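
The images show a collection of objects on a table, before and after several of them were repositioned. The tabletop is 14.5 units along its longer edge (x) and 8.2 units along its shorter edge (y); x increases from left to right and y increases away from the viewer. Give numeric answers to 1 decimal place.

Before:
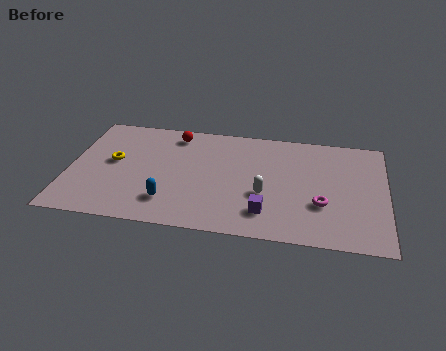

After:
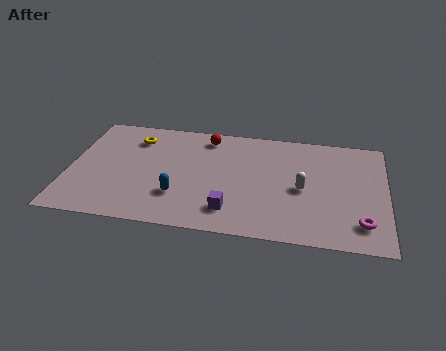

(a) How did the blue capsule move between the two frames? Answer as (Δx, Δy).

(0.4, 0.5)

The blue capsule started near (4.7, 1.9) and ended near (5.1, 2.4).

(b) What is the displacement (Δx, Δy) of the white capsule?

(1.7, 0.7)

From the two frames, the white capsule sits at roughly (9.0, 3.1) before and (10.7, 3.8) after.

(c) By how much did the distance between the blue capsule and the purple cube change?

-1.9

The distance was about 4.4 in the first image and 2.5 in the second, so they moved 1.9 units closer together.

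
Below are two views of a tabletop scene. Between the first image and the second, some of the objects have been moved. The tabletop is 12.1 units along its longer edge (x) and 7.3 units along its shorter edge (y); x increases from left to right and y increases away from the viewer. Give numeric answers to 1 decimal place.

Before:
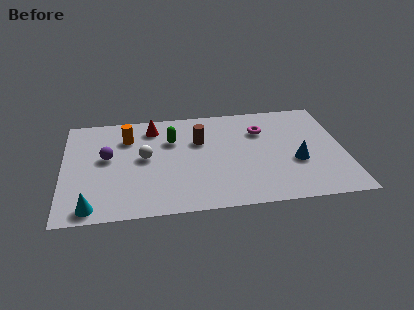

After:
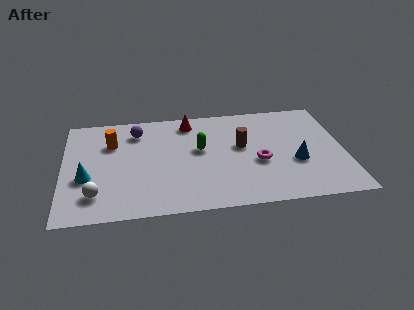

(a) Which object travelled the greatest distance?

the white sphere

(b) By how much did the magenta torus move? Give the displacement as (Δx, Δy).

(-0.2, -2.2)

The magenta torus was at about (8.6, 5.2) and moved to about (8.4, 3.0).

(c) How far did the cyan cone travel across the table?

2.0

The cyan cone was near (1.2, 0.8) before and (1.0, 2.8) after, so it travelled √(0.2² + 2.0²) ≈ 2.0 units.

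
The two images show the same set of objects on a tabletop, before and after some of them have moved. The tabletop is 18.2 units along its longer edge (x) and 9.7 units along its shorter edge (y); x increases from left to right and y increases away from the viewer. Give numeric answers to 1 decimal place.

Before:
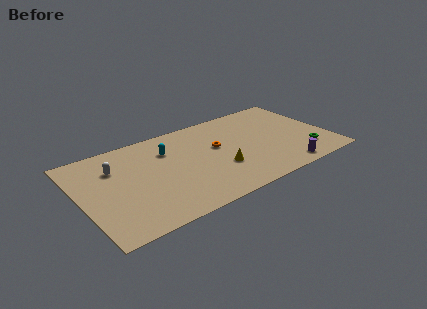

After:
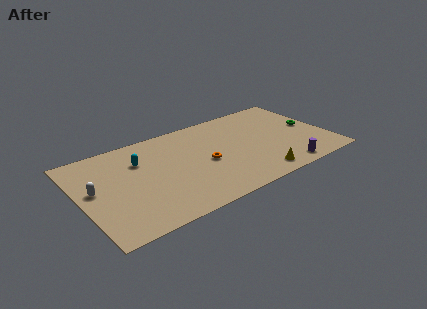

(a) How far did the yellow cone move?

3.2

The yellow cone was near (9.9, 3.3) before and (12.4, 1.3) after, so it travelled √(2.5² + 2.0²) ≈ 3.2 units.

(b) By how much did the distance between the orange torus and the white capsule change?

+0.6

They were about 7.5 units apart before and 8.1 after — 0.6 units further apart.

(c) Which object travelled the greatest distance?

the yellow cone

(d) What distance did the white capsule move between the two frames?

2.3

From (2.7, 6.9) to (1.0, 5.3), the white capsule covered √(1.7² + 1.6²) ≈ 2.3 units.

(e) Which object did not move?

the purple cylinder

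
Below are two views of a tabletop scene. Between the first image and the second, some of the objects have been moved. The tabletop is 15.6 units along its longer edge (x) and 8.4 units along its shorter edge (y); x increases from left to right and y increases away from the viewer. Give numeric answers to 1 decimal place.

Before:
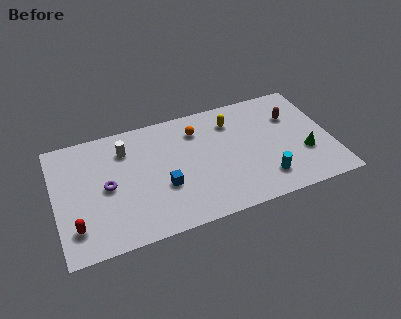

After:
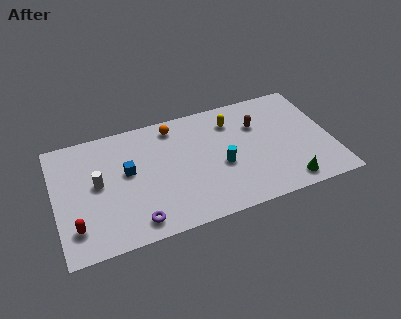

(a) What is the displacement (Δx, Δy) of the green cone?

(-1.2, -1.8)

From the two frames, the green cone sits at roughly (14.0, 2.9) before and (12.8, 1.1) after.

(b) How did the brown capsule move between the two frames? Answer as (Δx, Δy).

(-2.0, 0.0)

The brown capsule was at about (13.6, 5.8) and moved to about (11.6, 5.8).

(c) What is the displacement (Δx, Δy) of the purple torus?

(1.4, -2.9)

The purple torus started near (2.9, 4.1) and ended near (4.3, 1.2).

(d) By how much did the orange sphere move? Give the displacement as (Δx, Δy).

(-1.3, 0.7)

The orange sphere started near (8.2, 6.5) and ended near (6.9, 7.2).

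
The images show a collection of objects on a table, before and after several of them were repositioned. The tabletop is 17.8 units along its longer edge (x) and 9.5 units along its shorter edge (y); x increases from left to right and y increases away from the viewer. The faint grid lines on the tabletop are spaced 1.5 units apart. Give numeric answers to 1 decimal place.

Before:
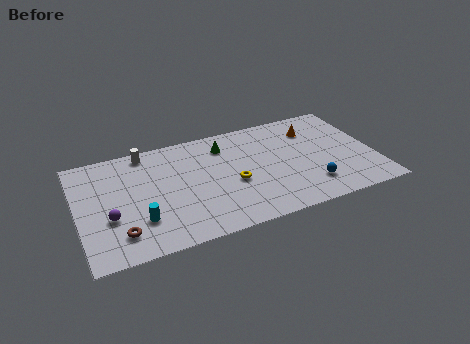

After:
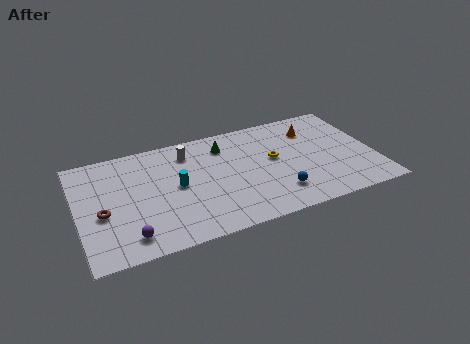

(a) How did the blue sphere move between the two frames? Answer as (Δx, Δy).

(-2.0, 0.0)

The blue sphere started near (13.7, 2.2) and ended near (11.7, 2.2).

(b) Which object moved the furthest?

the cyan cylinder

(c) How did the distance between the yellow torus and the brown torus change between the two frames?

+3.3

The distance was about 7.2 in the first image and 10.5 in the second, so they moved 3.3 units further apart.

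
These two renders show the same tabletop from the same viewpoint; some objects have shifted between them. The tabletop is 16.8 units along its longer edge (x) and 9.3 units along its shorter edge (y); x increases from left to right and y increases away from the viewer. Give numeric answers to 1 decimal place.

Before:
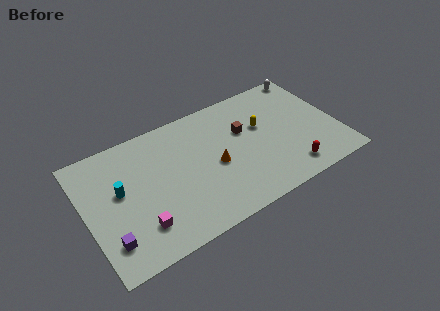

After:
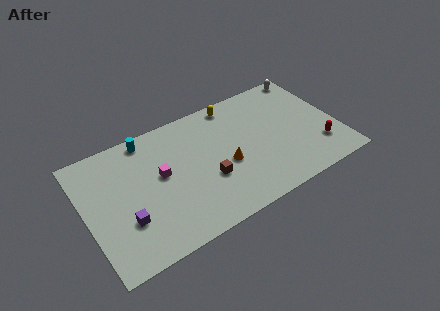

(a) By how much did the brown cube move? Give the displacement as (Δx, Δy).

(-2.8, -2.5)

The brown cube started near (10.7, 5.9) and ended near (7.9, 3.4).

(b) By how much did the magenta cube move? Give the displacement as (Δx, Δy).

(1.8, 3.0)

The magenta cube started near (3.2, 2.2) and ended near (5.0, 5.2).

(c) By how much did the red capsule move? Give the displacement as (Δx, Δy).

(2.2, 0.9)

The red capsule started near (13.1, 1.5) and ended near (15.3, 2.4).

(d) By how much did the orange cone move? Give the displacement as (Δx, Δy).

(0.7, -0.3)

The orange cone started near (8.5, 4.2) and ended near (9.2, 3.9).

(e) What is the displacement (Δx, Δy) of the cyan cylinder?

(2.2, 3.0)

The cyan cylinder was at about (2.3, 5.3) and moved to about (4.5, 8.3).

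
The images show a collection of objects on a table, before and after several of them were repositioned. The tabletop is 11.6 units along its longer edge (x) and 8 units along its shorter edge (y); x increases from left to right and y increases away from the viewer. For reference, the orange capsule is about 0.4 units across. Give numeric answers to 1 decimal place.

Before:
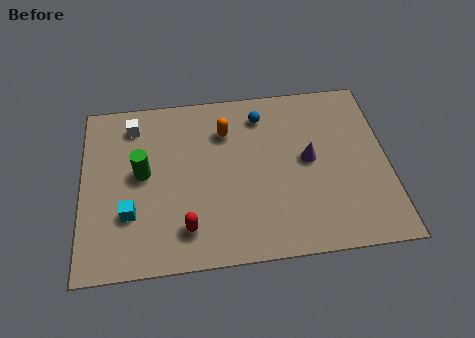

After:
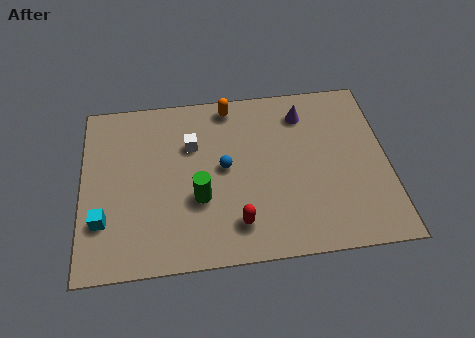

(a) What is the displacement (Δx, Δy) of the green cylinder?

(2.1, -1.4)

From the two frames, the green cylinder sits at roughly (2.3, 4.3) before and (4.4, 2.9) after.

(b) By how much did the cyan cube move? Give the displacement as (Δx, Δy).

(-1.0, -0.2)

The cyan cube was at about (1.8, 2.5) and moved to about (0.8, 2.3).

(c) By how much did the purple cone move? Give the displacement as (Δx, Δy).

(-0.1, 2.2)

The purple cone was at about (8.6, 4.2) and moved to about (8.5, 6.4).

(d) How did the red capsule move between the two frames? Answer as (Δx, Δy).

(1.9, 0.0)

The red capsule started near (3.9, 1.6) and ended near (5.8, 1.6).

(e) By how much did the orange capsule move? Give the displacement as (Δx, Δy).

(0.2, 1.2)

From the two frames, the orange capsule sits at roughly (5.5, 5.9) before and (5.7, 7.1) after.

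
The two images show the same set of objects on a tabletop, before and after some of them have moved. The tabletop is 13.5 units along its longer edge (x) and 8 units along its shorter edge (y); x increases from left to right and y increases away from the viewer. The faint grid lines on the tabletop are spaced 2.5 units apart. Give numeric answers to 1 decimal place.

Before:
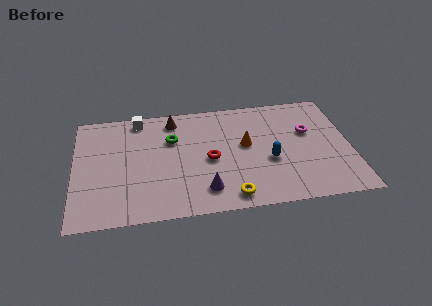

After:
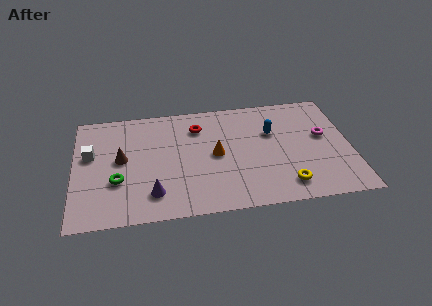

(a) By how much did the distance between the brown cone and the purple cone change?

-2.4

They were about 5.4 units apart before and 3.0 after — 2.4 units closer together.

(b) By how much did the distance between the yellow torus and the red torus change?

+3.4

The distance was about 2.8 in the first image and 6.2 in the second, so they moved 3.4 units further apart.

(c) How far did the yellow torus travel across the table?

2.7

From (7.5, 1.0) to (10.2, 1.4), the yellow torus covered √(2.7² + 0.4²) ≈ 2.7 units.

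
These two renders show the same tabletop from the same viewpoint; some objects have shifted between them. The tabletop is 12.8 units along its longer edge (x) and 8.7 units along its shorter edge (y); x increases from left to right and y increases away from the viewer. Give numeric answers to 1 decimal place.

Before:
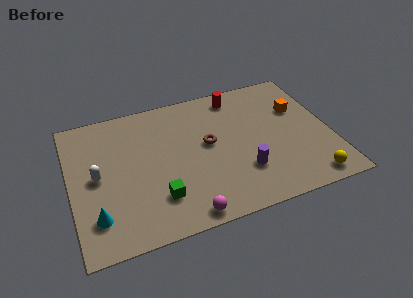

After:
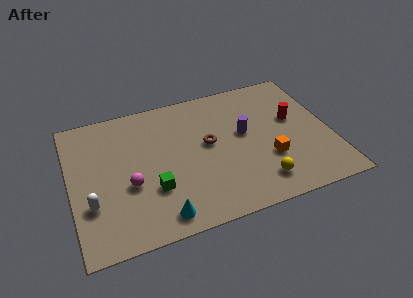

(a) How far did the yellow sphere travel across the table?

2.5

The yellow sphere was near (11.4, 1.0) before and (9.0, 1.6) after, so it travelled √(2.4² + 0.6²) ≈ 2.5 units.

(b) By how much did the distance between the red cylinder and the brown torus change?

+1.1

They were about 3.2 units apart before and 4.3 after — 1.1 units further apart.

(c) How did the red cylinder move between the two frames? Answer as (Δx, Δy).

(2.6, -2.4)

The red cylinder started near (8.5, 7.5) and ended near (11.1, 5.1).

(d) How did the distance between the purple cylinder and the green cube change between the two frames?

+0.9

The distance was about 4.2 in the first image and 5.1 in the second, so they moved 0.9 units further apart.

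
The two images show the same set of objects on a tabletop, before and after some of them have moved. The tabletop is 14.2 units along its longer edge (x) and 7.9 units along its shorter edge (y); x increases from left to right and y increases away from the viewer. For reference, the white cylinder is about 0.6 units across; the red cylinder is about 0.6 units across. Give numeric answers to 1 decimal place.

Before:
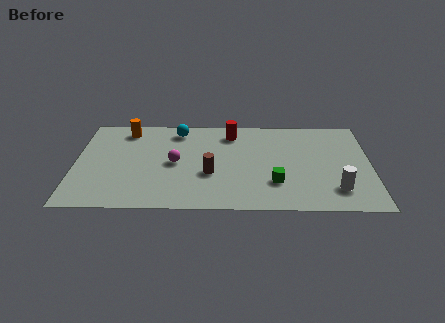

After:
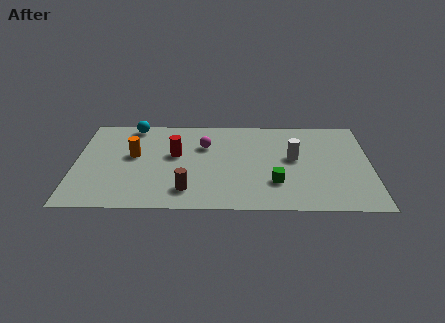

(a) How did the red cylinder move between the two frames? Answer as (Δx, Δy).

(-2.7, -1.9)

From the two frames, the red cylinder sits at roughly (7.5, 6.5) before and (4.8, 4.6) after.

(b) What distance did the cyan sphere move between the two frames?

2.2

The cyan sphere moved from about (4.9, 6.7) to (2.7, 7.1), a distance of √(2.2² + 0.4²) ≈ 2.2.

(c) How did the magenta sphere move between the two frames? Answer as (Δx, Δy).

(1.4, 1.5)

The magenta sphere was at about (4.8, 3.9) and moved to about (6.2, 5.4).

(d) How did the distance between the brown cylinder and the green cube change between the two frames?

+1.1

The distance was about 3.2 in the first image and 4.3 in the second, so they moved 1.1 units further apart.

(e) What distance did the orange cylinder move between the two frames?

2.2

The orange cylinder was near (2.4, 6.7) before and (2.8, 4.5) after, so it travelled √(0.4² + 2.2²) ≈ 2.2 units.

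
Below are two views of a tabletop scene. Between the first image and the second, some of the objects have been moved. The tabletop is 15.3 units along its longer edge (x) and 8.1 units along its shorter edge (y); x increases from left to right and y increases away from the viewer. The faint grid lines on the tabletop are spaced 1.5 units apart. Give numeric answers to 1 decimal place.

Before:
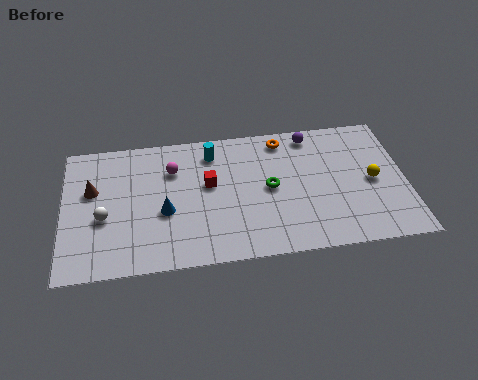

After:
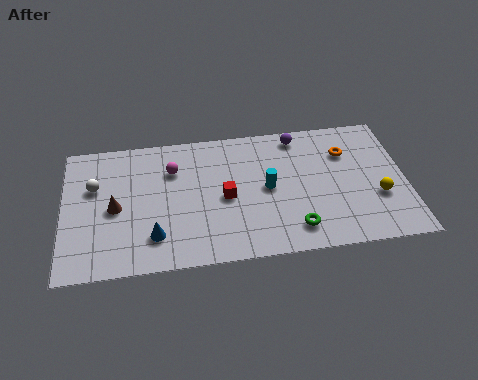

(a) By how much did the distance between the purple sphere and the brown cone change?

-1.2

The distance was about 10.1 in the first image and 8.9 in the second, so they moved 1.2 units closer together.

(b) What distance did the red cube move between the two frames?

1.1

From (6.5, 4.7) to (7.2, 3.8), the red cube covered √(0.7² + 0.9²) ≈ 1.1 units.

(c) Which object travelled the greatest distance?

the cyan cylinder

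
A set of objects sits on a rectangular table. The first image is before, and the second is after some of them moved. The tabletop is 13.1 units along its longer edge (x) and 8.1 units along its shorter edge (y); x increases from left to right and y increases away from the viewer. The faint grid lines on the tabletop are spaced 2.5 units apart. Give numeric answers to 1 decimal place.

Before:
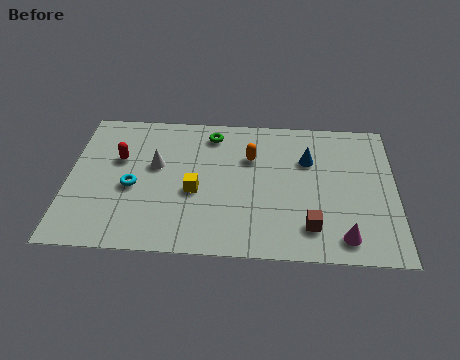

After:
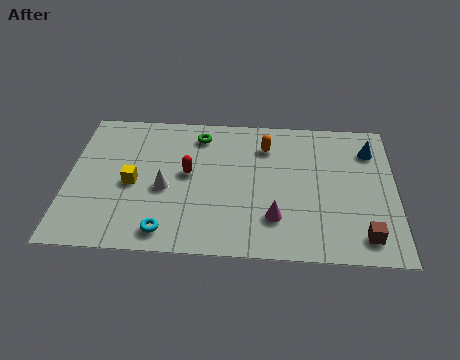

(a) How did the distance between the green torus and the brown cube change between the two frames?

+2.0

They were about 6.5 units apart before and 8.5 after — 2.0 units further apart.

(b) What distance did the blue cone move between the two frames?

2.6

From (9.6, 5.5) to (12.1, 6.2), the blue cone covered √(2.5² + 0.7²) ≈ 2.6 units.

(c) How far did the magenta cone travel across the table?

2.8

The magenta cone moved from about (11.0, 1.2) to (8.3, 2.1), a distance of √(2.7² + 0.9²) ≈ 2.8.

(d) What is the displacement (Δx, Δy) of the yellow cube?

(-2.5, 0.3)

From the two frames, the yellow cube sits at roughly (5.1, 3.4) before and (2.6, 3.7) after.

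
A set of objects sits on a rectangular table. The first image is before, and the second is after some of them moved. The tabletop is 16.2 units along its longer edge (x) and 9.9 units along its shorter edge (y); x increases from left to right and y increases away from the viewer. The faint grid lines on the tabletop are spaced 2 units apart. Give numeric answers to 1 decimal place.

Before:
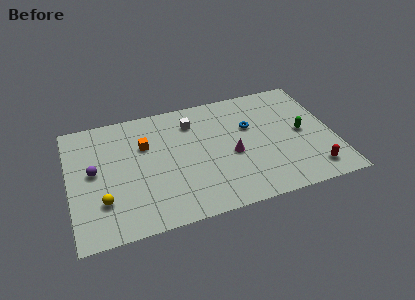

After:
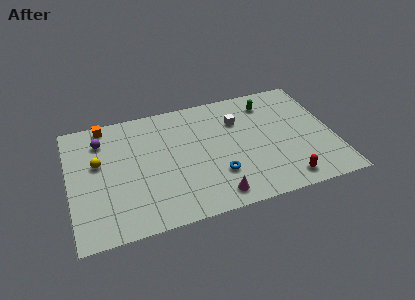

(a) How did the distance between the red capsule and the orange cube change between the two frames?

+1.9

The distance was about 11.1 in the first image and 13.0 in the second, so they moved 1.9 units further apart.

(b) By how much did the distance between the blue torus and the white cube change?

+0.6

The distance was about 3.8 in the first image and 4.4 in the second, so they moved 0.6 units further apart.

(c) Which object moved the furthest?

the blue torus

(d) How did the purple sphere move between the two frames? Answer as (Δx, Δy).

(0.6, 2.4)

The purple sphere started near (1.5, 5.3) and ended near (2.1, 7.7).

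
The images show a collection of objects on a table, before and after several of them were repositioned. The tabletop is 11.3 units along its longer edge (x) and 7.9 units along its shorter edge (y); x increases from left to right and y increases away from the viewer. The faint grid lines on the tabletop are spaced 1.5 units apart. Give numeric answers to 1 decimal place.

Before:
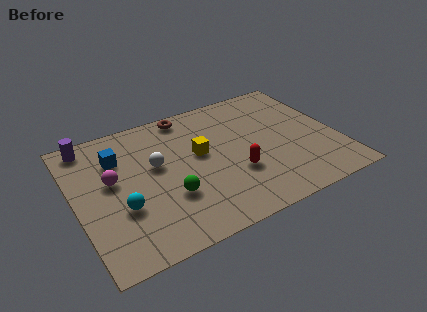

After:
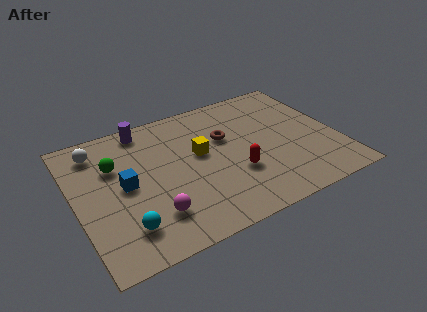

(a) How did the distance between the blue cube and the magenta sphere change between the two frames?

+1.0

They were about 1.3 units apart before and 2.3 after — 1.0 units further apart.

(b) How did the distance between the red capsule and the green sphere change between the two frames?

+2.6

The distance was about 2.9 in the first image and 5.5 in the second, so they moved 2.6 units further apart.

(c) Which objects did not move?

the red capsule and the yellow cube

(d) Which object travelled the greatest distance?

the green sphere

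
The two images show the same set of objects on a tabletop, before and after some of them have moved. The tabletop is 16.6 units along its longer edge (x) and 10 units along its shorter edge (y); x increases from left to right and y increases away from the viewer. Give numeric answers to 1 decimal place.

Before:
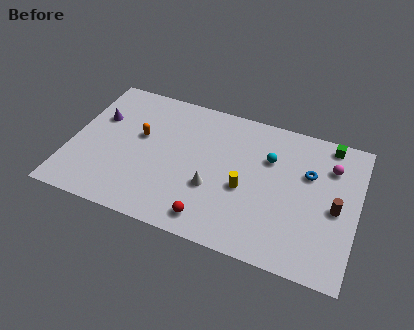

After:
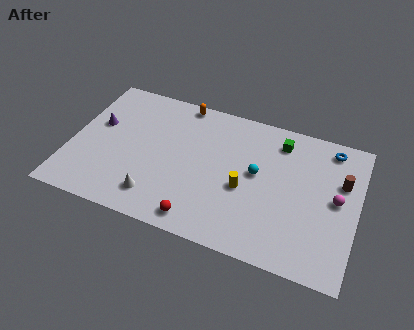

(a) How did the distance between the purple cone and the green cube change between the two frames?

-2.8

The distance was about 13.5 in the first image and 10.7 in the second, so they moved 2.8 units closer together.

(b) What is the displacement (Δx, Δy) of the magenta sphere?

(0.5, -2.2)

The magenta sphere was at about (14.9, 7.4) and moved to about (15.4, 5.2).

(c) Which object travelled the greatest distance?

the orange capsule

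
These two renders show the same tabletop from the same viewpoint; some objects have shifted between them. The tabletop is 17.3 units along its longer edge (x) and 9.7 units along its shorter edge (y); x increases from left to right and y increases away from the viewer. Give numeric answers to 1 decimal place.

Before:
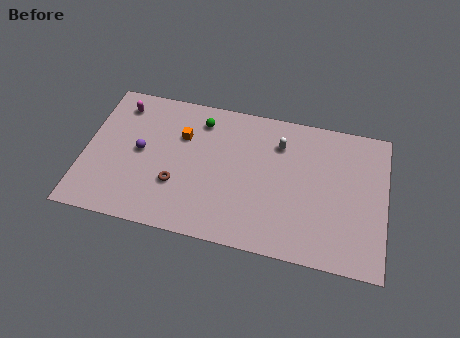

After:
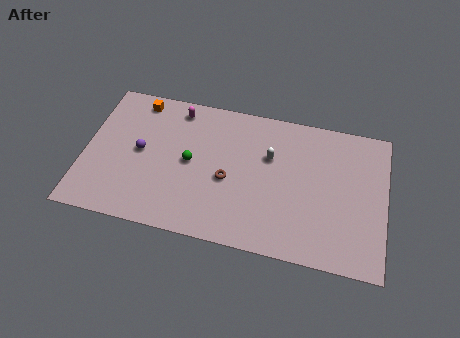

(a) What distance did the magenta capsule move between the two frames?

3.3

The magenta capsule was near (1.8, 8.0) before and (5.1, 8.4) after, so it travelled √(3.3² + 0.4²) ≈ 3.3 units.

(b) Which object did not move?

the purple sphere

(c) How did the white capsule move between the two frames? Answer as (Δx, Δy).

(-0.5, -1.0)

The white capsule was at about (11.1, 7.3) and moved to about (10.6, 6.3).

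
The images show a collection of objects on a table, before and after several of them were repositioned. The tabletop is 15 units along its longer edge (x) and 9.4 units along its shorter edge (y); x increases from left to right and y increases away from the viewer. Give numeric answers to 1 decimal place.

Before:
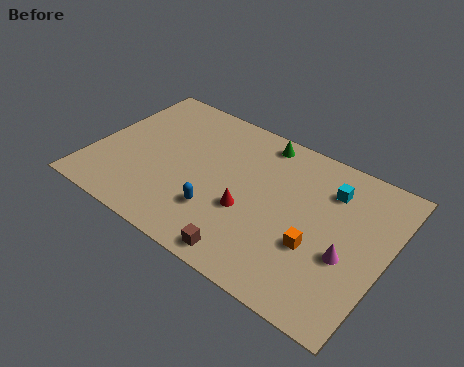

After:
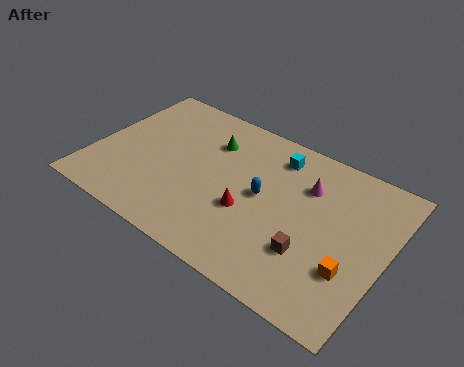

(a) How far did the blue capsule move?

2.9

From (6.8, 2.7) to (8.7, 4.9), the blue capsule covered √(1.9² + 2.2²) ≈ 2.9 units.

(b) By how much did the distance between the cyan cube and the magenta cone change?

-1.6

Before: roughly 3.7 units apart; after: 2.1. That's 1.6 units closer together.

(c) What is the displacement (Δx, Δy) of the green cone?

(-2.4, -1.4)

From the two frames, the green cone sits at roughly (8.0, 8.3) before and (5.6, 6.9) after.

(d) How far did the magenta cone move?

3.9

The magenta cone was near (13.2, 3.7) before and (10.7, 6.7) after, so it travelled √(2.5² + 3.0²) ≈ 3.9 units.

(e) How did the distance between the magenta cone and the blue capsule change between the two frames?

-3.8

They were about 6.5 units apart before and 2.7 after — 3.8 units closer together.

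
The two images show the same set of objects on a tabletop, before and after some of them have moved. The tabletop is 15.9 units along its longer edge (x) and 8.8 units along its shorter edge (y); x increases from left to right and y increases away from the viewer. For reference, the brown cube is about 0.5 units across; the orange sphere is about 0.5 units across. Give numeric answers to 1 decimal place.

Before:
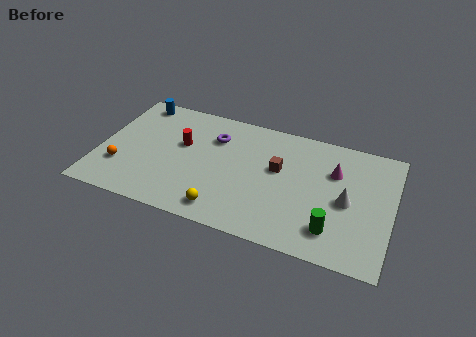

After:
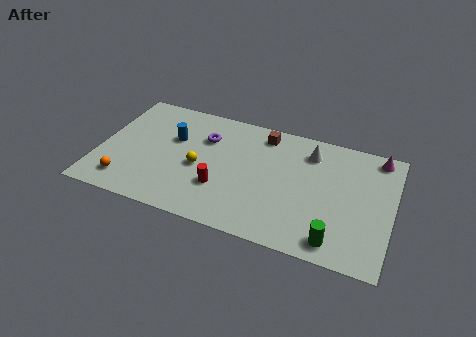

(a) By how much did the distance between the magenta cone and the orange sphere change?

+2.7

They were about 11.9 units apart before and 14.6 after — 2.7 units further apart.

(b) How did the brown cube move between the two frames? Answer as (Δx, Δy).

(-1.0, 2.3)

The brown cube was at about (9.7, 5.2) and moved to about (8.7, 7.5).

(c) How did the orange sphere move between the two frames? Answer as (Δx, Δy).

(0.4, -1.0)

The orange sphere started near (1.3, 2.6) and ended near (1.7, 1.6).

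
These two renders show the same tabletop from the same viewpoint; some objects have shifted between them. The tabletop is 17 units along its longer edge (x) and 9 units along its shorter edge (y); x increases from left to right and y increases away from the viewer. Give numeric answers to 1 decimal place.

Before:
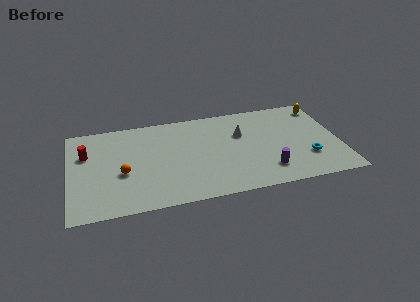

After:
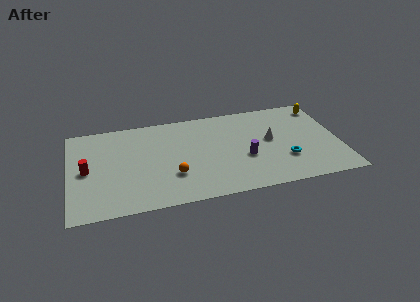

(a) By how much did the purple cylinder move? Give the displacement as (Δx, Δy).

(-1.3, 1.5)

The purple cylinder started near (12.3, 2.0) and ended near (11.0, 3.5).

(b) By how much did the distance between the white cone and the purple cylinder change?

-1.9

Before: roughly 4.1 units apart; after: 2.2. That's 1.9 units closer together.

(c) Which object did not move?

the yellow capsule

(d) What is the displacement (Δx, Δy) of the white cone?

(1.8, -1.0)

From the two frames, the white cone sits at roughly (10.9, 5.9) before and (12.7, 4.9) after.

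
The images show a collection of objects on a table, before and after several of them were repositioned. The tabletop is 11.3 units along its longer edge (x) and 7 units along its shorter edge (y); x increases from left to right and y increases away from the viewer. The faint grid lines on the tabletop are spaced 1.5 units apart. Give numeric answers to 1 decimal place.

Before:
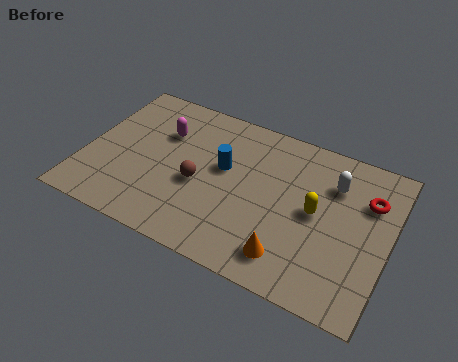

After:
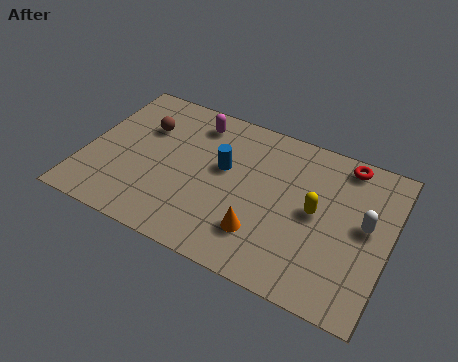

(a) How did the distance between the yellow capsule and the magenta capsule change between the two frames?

-0.7

The distance was about 6.0 in the first image and 5.3 in the second, so they moved 0.7 units closer together.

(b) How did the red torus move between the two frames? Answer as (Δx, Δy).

(-1.0, 1.3)

The red torus started near (10.4, 4.9) and ended near (9.4, 6.2).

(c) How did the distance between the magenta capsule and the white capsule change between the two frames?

+0.5

The distance was about 6.4 in the first image and 6.9 in the second, so they moved 0.5 units further apart.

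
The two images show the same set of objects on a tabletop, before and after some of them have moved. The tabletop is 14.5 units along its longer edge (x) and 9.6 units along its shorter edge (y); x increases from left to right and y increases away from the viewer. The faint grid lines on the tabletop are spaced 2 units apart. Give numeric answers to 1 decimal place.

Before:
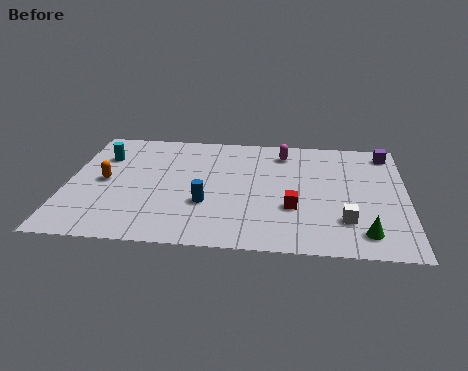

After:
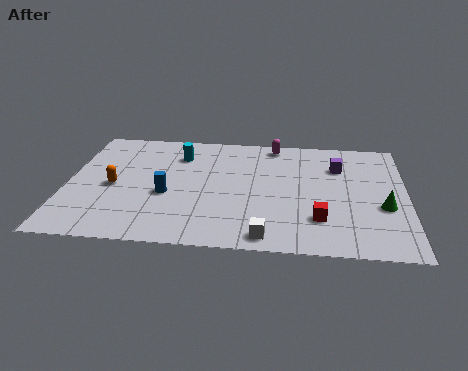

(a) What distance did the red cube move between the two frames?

1.4

The red cube was near (9.7, 3.3) before and (10.8, 2.5) after, so it travelled √(1.1² + 0.8²) ≈ 1.4 units.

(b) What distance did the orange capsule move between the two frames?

0.6

From (1.6, 4.8) to (2.0, 4.4), the orange capsule covered √(0.4² + 0.4²) ≈ 0.6 units.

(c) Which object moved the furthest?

the white cube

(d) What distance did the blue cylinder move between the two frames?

1.8

The blue cylinder was near (6.0, 3.3) before and (4.3, 3.9) after, so it travelled √(1.7² + 0.6²) ≈ 1.8 units.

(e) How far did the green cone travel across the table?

2.2

The green cone moved from about (12.7, 1.6) to (13.5, 3.7), a distance of √(0.8² + 2.1²) ≈ 2.2.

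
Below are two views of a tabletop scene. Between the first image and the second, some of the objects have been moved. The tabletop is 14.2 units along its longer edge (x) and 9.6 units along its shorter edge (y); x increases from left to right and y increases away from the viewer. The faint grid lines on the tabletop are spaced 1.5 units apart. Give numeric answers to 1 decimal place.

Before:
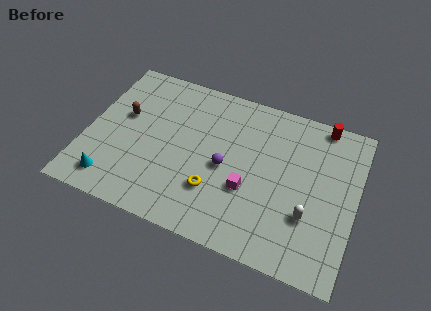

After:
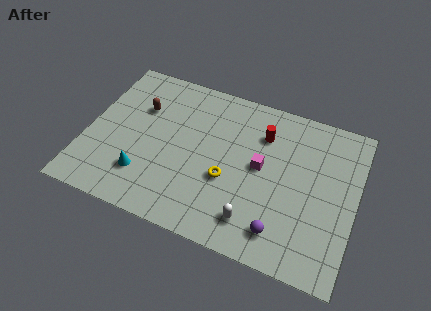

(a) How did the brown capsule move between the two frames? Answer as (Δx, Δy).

(0.8, 0.8)

The brown capsule was at about (1.8, 5.7) and moved to about (2.6, 6.5).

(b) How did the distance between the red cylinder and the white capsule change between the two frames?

-0.4

They were about 5.7 units apart before and 5.3 after — 0.4 units closer together.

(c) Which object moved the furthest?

the purple sphere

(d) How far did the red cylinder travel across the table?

3.4

From (12.1, 8.8) to (9.1, 7.1), the red cylinder covered √(3.0² + 1.7²) ≈ 3.4 units.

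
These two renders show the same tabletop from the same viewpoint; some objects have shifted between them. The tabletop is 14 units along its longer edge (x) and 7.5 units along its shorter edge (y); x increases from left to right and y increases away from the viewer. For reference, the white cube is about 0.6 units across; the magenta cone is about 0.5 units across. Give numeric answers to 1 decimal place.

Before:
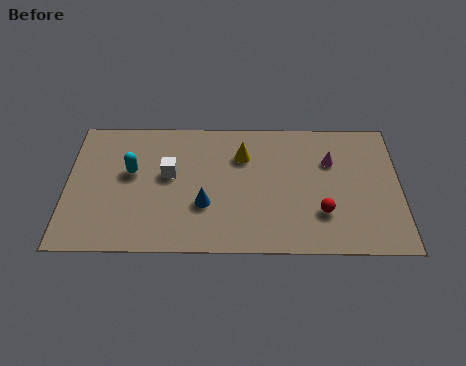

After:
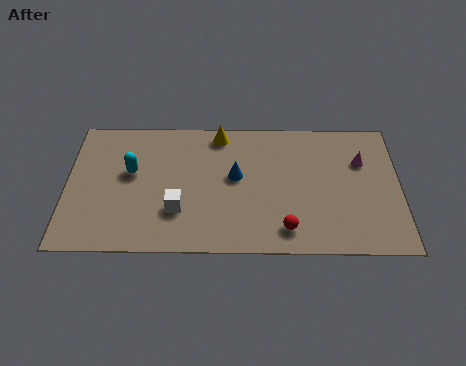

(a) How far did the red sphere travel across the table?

1.7

The red sphere moved from about (10.7, 2.2) to (9.2, 1.3), a distance of √(1.5² + 0.9²) ≈ 1.7.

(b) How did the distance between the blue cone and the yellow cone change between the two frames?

-0.7

Before: roughly 3.2 units apart; after: 2.5. That's 0.7 units closer together.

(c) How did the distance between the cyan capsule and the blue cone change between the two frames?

+0.8

Before: roughly 3.6 units apart; after: 4.4. That's 0.8 units further apart.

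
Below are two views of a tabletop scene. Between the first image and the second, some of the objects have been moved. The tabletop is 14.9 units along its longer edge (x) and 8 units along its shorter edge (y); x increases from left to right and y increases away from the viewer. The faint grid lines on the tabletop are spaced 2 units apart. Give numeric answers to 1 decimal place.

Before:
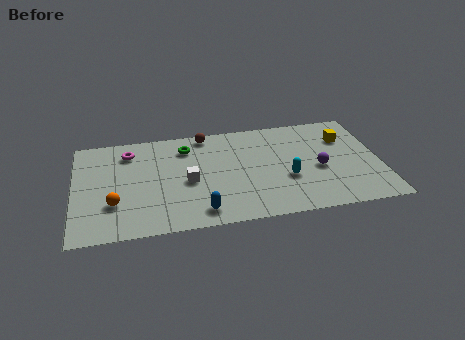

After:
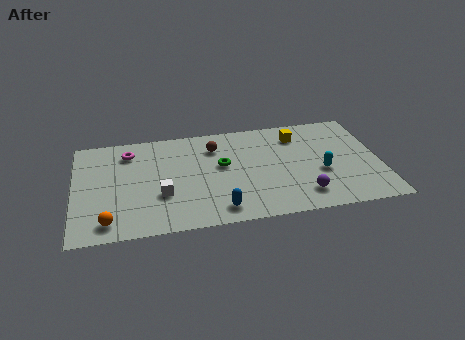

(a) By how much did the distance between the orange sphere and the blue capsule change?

+1.0

The distance was about 4.3 in the first image and 5.3 in the second, so they moved 1.0 units further apart.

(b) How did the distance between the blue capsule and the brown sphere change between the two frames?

-1.1

They were about 6.0 units apart before and 4.9 after — 1.1 units closer together.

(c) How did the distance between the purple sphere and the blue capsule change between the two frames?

-2.2

The distance was about 6.3 in the first image and 4.1 in the second, so they moved 2.2 units closer together.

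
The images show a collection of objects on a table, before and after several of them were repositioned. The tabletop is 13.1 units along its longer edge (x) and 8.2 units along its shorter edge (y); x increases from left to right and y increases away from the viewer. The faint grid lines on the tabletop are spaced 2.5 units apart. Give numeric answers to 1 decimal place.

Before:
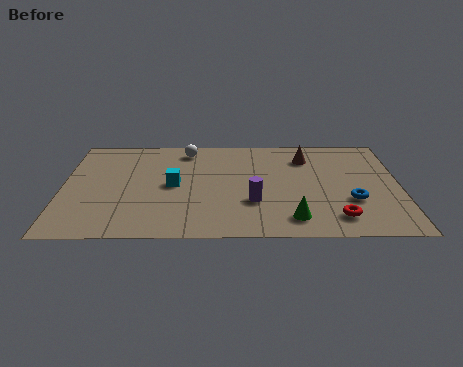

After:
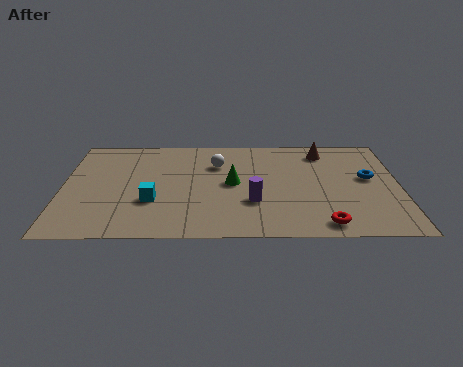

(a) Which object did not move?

the purple cylinder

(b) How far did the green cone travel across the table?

3.6

The green cone was near (8.9, 1.4) before and (6.6, 4.2) after, so it travelled √(2.3² + 2.8²) ≈ 3.6 units.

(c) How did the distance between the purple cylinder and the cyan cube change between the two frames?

+0.5

The distance was about 3.4 in the first image and 3.9 in the second, so they moved 0.5 units further apart.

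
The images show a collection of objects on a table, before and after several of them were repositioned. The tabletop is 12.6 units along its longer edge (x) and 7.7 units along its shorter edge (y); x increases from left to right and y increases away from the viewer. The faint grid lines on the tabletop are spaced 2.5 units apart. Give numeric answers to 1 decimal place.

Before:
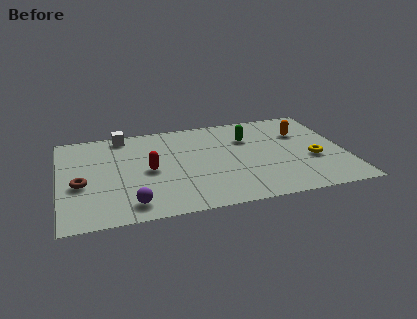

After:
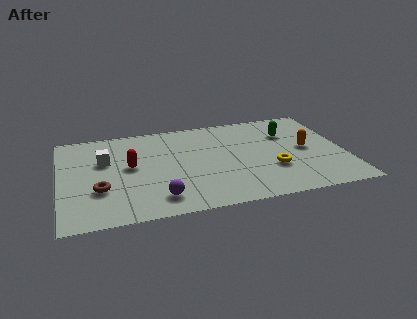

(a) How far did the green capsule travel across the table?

1.8

The green capsule moved from about (8.4, 5.4) to (10.2, 5.4), a distance of √(1.8² + 0.0²) ≈ 1.8.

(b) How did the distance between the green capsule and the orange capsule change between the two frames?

-0.7

The distance was about 2.4 in the first image and 1.7 in the second, so they moved 0.7 units closer together.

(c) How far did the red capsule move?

0.9

The red capsule moved from about (3.9, 3.7) to (3.1, 4.2), a distance of √(0.8² + 0.5²) ≈ 0.9.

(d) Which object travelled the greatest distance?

the white cube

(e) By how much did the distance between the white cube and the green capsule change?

+2.5

Before: roughly 5.7 units apart; after: 8.2. That's 2.5 units further apart.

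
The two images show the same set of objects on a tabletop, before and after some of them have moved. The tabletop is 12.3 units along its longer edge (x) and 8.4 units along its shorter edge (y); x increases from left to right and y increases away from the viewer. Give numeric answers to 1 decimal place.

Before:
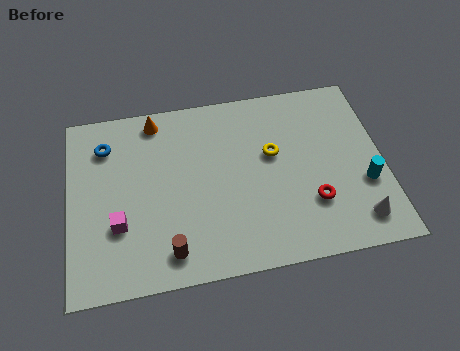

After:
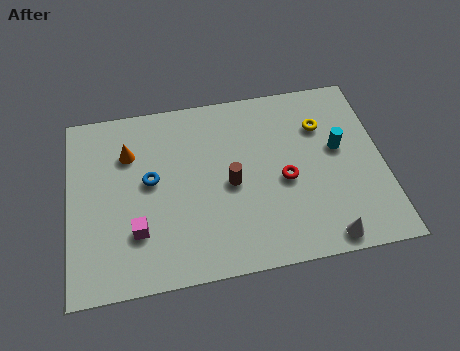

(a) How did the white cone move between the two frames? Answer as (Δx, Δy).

(-1.3, -0.6)

The white cone started near (11.1, 1.4) and ended near (9.8, 0.8).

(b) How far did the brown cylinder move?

3.6

From (3.8, 1.3) to (6.3, 3.9), the brown cylinder covered √(2.5² + 2.6²) ≈ 3.6 units.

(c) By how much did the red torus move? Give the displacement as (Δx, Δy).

(-1.0, 1.2)

The red torus started near (9.4, 2.5) and ended near (8.4, 3.7).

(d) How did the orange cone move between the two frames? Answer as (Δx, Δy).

(-1.1, -1.4)

The orange cone started near (3.5, 7.4) and ended near (2.4, 6.0).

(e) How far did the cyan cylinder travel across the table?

2.0

From (11.5, 3.0) to (10.6, 4.8), the cyan cylinder covered √(0.9² + 1.8²) ≈ 2.0 units.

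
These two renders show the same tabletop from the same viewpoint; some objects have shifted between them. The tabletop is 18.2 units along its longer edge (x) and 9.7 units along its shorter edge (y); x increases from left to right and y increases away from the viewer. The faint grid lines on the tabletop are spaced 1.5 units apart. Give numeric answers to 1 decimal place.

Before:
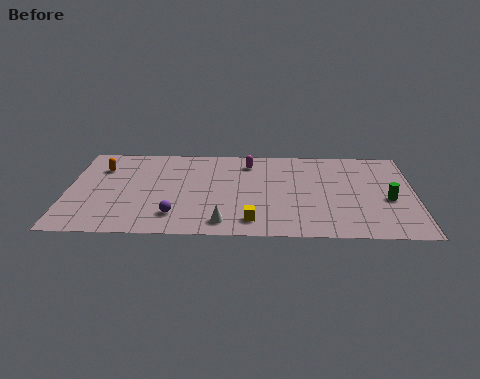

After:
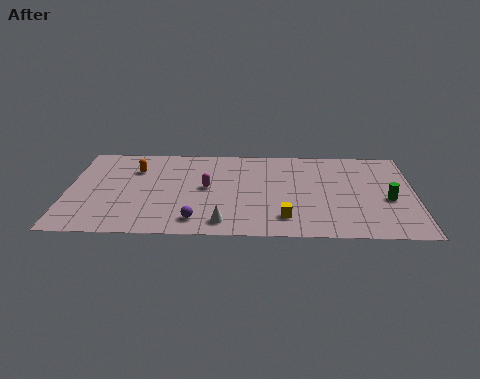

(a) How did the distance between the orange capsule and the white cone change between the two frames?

-1.3

They were about 8.6 units apart before and 7.3 after — 1.3 units closer together.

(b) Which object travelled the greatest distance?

the magenta capsule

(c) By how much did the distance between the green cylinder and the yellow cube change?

-1.7

Before: roughly 7.5 units apart; after: 5.8. That's 1.7 units closer together.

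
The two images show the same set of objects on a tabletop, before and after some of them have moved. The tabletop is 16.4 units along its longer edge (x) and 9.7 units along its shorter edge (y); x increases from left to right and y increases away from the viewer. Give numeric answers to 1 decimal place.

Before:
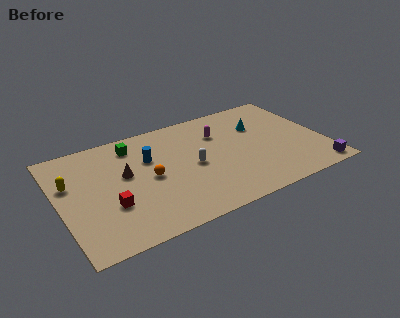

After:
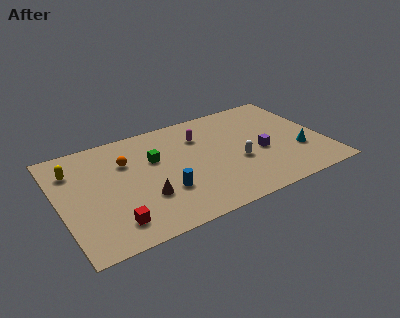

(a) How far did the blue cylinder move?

3.3

From (5.7, 6.4) to (6.2, 3.1), the blue cylinder covered √(0.5² + 3.3²) ≈ 3.3 units.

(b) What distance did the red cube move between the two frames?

1.5

From (2.9, 3.3) to (2.9, 1.8), the red cube covered √(0.0² + 1.5²) ≈ 1.5 units.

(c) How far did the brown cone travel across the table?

2.7

From (4.1, 5.6) to (5.0, 3.1), the brown cone covered √(0.9² + 2.5²) ≈ 2.7 units.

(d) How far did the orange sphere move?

2.3

The orange sphere was near (5.5, 4.7) before and (4.3, 6.7) after, so it travelled √(1.2² + 2.0²) ≈ 2.3 units.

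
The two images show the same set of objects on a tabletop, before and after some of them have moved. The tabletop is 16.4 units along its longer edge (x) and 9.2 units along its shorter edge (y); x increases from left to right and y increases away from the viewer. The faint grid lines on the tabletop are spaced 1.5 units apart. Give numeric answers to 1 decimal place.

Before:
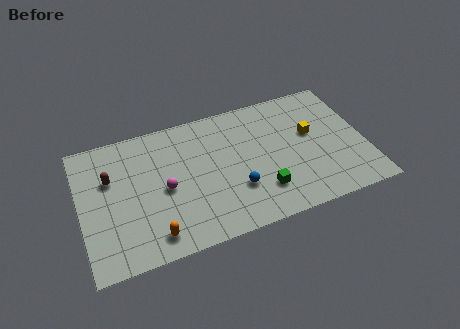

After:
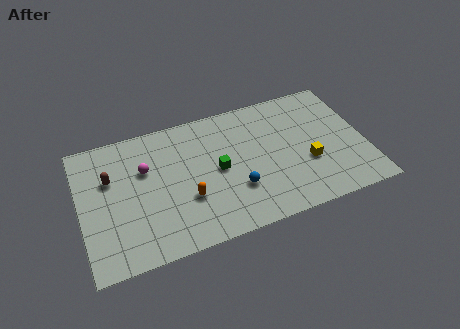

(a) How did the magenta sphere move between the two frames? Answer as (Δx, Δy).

(-1.0, 1.7)

The magenta sphere was at about (4.8, 4.3) and moved to about (3.8, 6.0).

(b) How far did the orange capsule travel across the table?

2.8

The orange capsule was near (3.9, 1.4) before and (6.0, 3.2) after, so it travelled √(2.1² + 1.8²) ≈ 2.8 units.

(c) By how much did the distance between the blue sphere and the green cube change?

+0.4

Before: roughly 1.5 units apart; after: 1.9. That's 0.4 units further apart.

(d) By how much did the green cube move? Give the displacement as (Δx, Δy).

(-2.3, 2.3)

The green cube started near (10.2, 2.3) and ended near (7.9, 4.6).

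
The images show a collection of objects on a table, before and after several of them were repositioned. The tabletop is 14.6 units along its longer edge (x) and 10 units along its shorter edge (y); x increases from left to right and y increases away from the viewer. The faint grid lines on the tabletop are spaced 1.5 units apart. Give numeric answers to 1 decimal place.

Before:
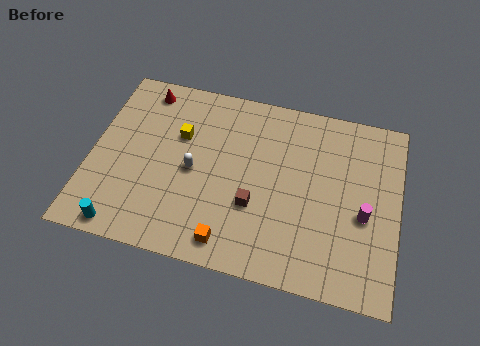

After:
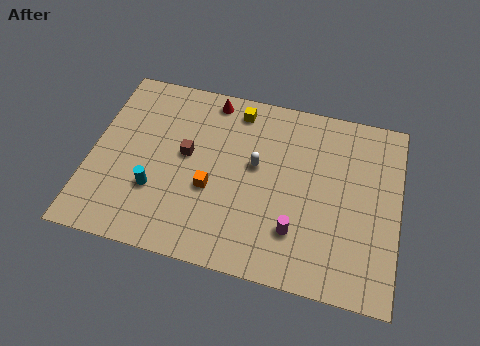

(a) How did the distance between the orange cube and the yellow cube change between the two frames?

-1.1

Before: roughly 5.9 units apart; after: 4.8. That's 1.1 units closer together.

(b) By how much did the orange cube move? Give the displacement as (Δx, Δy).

(-1.1, 2.6)

From the two frames, the orange cube sits at roughly (6.9, 1.3) before and (5.8, 3.9) after.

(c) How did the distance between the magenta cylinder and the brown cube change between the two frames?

+1.0

Before: roughly 5.1 units apart; after: 6.1. That's 1.0 units further apart.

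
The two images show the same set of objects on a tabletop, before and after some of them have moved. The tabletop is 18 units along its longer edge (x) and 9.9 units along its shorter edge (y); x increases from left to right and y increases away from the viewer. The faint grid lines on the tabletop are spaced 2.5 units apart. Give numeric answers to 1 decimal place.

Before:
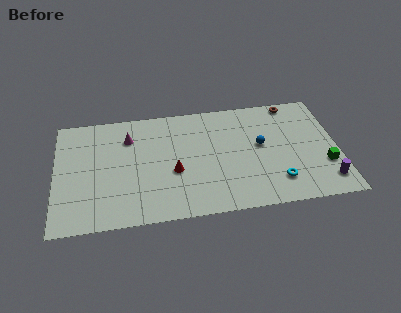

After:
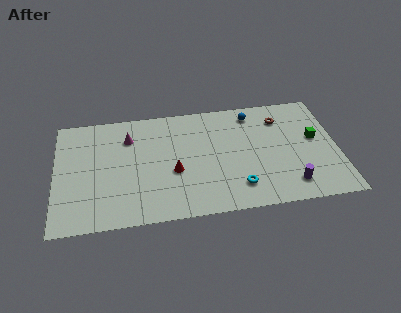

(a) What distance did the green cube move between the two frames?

2.5

The green cube was near (17.1, 3.2) before and (16.6, 5.6) after, so it travelled √(0.5² + 2.4²) ≈ 2.5 units.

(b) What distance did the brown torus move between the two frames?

1.5

From (15.3, 9.0) to (14.5, 7.7), the brown torus covered √(0.8² + 1.3²) ≈ 1.5 units.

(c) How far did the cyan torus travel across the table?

2.5

The cyan torus moved from about (14.0, 2.2) to (11.5, 2.1), a distance of √(2.5² + 0.1²) ≈ 2.5.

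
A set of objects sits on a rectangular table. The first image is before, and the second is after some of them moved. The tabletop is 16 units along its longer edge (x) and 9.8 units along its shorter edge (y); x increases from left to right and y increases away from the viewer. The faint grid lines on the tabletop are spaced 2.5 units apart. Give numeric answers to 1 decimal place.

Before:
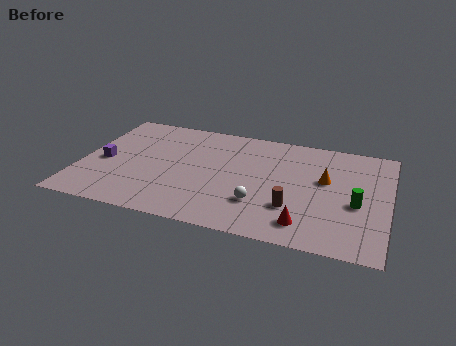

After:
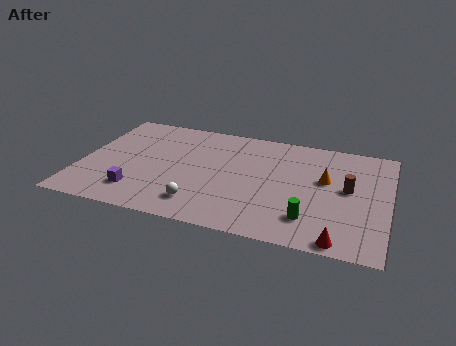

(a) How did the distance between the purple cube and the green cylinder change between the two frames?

-4.3

The distance was about 13.2 in the first image and 8.9 in the second, so they moved 4.3 units closer together.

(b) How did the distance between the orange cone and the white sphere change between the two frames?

+2.9

Before: roughly 4.4 units apart; after: 7.3. That's 2.9 units further apart.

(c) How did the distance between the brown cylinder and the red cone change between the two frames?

+3.1

The distance was about 1.4 in the first image and 4.5 in the second, so they moved 3.1 units further apart.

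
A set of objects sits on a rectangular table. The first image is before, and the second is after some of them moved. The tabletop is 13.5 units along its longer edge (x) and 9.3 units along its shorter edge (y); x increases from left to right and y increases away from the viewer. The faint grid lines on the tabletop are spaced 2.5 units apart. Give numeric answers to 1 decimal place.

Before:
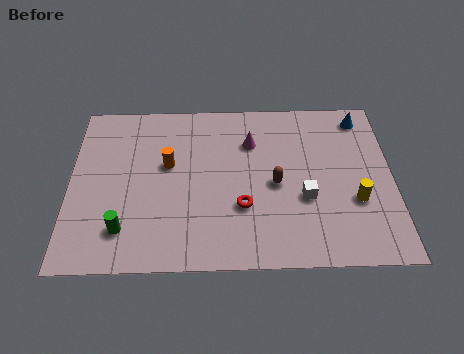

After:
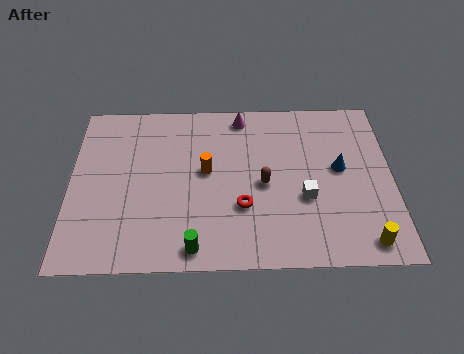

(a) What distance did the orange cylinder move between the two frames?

1.6

From (4.1, 5.5) to (5.7, 5.1), the orange cylinder covered √(1.6² + 0.4²) ≈ 1.6 units.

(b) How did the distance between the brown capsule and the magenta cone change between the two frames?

+1.4

They were about 2.6 units apart before and 4.0 after — 1.4 units further apart.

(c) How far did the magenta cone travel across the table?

1.6

From (7.6, 6.7) to (7.2, 8.2), the magenta cone covered √(0.4² + 1.5²) ≈ 1.6 units.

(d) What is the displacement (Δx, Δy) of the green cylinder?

(2.9, -1.0)

From the two frames, the green cylinder sits at roughly (2.3, 2.0) before and (5.2, 1.0) after.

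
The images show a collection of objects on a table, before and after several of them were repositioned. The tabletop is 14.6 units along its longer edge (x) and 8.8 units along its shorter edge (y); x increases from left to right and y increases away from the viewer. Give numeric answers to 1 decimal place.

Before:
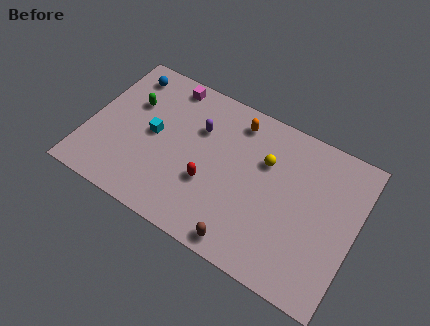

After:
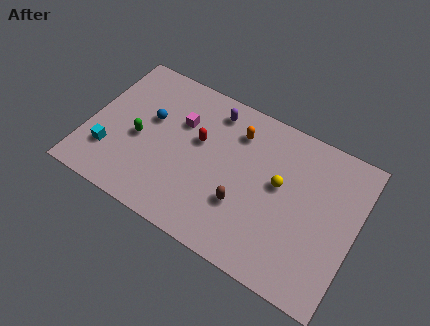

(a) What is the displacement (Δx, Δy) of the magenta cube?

(1.0, -1.9)

From the two frames, the magenta cube sits at roughly (3.8, 7.8) before and (4.8, 5.9) after.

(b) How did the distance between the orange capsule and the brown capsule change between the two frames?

-2.6

They were about 6.6 units apart before and 4.0 after — 2.6 units closer together.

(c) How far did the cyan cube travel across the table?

3.0

The cyan cube was near (3.5, 4.5) before and (1.4, 2.4) after, so it travelled √(2.1² + 2.1²) ≈ 3.0 units.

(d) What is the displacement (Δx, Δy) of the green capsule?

(0.7, -1.9)

The green capsule was at about (2.1, 5.8) and moved to about (2.8, 3.9).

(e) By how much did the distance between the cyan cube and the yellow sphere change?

+3.2

They were about 6.2 units apart before and 9.4 after — 3.2 units further apart.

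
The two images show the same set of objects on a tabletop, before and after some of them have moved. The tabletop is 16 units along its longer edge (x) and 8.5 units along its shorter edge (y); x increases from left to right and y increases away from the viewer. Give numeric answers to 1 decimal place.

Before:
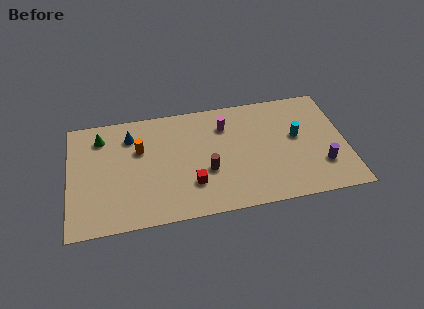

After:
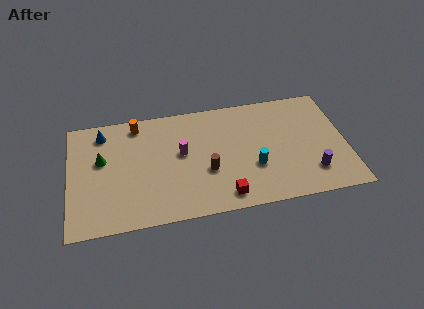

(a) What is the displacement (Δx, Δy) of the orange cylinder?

(-0.1, 1.9)

From the two frames, the orange cylinder sits at roughly (4.1, 5.5) before and (4.0, 7.4) after.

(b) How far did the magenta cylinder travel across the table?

3.1

From (9.1, 6.4) to (6.5, 4.8), the magenta cylinder covered √(2.6² + 1.6²) ≈ 3.1 units.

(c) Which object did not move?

the brown cylinder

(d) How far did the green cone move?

1.7

The green cone moved from about (1.9, 6.8) to (1.9, 5.1), a distance of √(0.0² + 1.7²) ≈ 1.7.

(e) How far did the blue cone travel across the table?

1.7

The blue cone moved from about (3.6, 6.6) to (2.0, 7.1), a distance of √(1.6² + 0.5²) ≈ 1.7.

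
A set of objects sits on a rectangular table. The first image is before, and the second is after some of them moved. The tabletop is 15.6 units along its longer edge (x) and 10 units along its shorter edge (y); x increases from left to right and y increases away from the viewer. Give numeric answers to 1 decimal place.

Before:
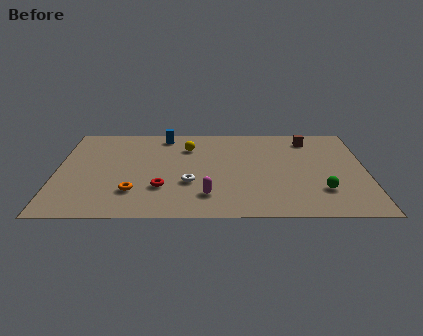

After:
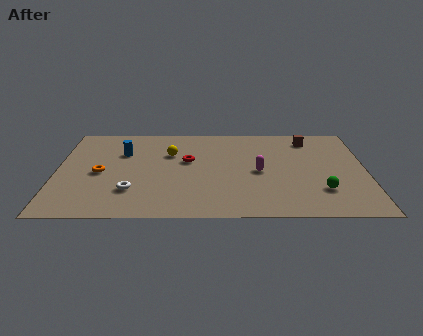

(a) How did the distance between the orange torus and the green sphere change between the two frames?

+1.9

Before: roughly 9.4 units apart; after: 11.3. That's 1.9 units further apart.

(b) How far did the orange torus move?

2.6

From (3.9, 2.6) to (2.2, 4.6), the orange torus covered √(1.7² + 2.0²) ≈ 2.6 units.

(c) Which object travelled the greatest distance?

the magenta capsule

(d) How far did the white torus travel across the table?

3.0

The white torus was near (6.7, 3.5) before and (3.8, 2.7) after, so it travelled √(2.9² + 0.8²) ≈ 3.0 units.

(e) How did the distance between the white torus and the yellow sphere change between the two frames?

+0.5

They were about 3.9 units apart before and 4.4 after — 0.5 units further apart.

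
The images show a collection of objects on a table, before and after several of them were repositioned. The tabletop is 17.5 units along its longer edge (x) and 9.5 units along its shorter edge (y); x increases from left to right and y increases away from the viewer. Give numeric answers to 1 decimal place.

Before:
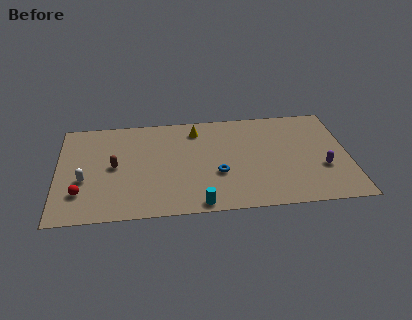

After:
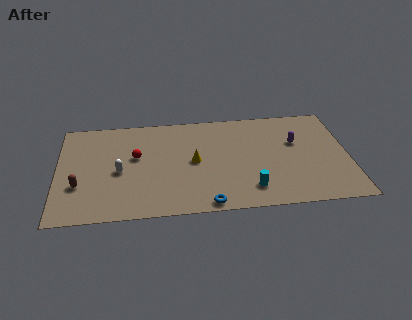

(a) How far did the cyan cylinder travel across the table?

3.3

From (8.4, 0.8) to (11.5, 1.9), the cyan cylinder covered √(3.1² + 1.1²) ≈ 3.3 units.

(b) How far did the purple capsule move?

3.0

From (15.9, 3.4) to (14.4, 6.0), the purple capsule covered √(1.5² + 2.6²) ≈ 3.0 units.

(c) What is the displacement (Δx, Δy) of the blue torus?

(-0.7, -2.7)

The blue torus started near (9.6, 3.5) and ended near (8.9, 0.8).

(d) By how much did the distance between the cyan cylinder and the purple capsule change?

-2.9

Before: roughly 7.9 units apart; after: 5.0. That's 2.9 units closer together.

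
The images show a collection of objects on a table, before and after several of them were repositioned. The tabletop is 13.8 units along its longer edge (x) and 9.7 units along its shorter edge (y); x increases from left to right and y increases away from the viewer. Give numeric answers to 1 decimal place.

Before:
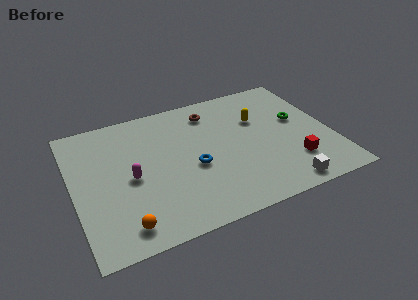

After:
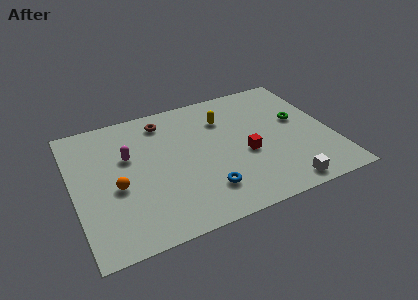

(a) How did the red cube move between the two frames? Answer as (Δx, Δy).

(-2.4, 1.5)

The red cube was at about (11.5, 2.5) and moved to about (9.1, 4.0).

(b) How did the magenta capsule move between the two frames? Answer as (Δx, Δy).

(0.0, 1.6)

The magenta capsule started near (3.0, 4.5) and ended near (3.0, 6.1).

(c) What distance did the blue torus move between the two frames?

1.9

The blue torus was near (6.3, 4.1) before and (6.7, 2.2) after, so it travelled √(0.4² + 1.9²) ≈ 1.9 units.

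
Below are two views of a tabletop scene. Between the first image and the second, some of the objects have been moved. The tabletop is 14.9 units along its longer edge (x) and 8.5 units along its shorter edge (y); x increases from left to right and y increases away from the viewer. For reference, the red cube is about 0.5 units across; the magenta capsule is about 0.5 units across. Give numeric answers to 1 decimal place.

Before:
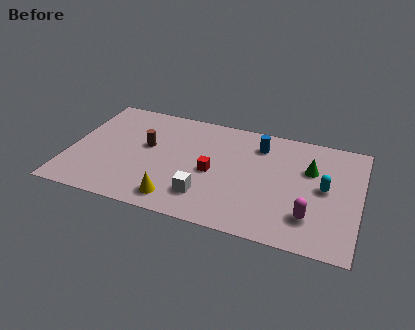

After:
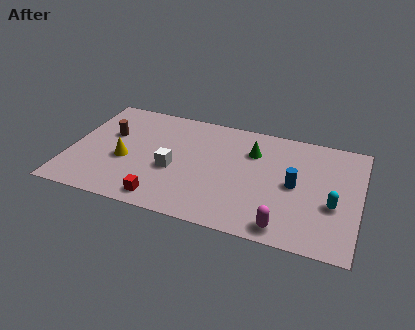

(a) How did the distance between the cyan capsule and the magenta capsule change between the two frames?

+0.9

They were about 2.4 units apart before and 3.3 after — 0.9 units further apart.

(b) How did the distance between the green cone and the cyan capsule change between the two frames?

+3.7

Before: roughly 1.4 units apart; after: 5.1. That's 3.7 units further apart.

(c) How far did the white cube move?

2.3

From (7.2, 2.0) to (5.4, 3.5), the white cube covered √(1.8² + 1.5²) ≈ 2.3 units.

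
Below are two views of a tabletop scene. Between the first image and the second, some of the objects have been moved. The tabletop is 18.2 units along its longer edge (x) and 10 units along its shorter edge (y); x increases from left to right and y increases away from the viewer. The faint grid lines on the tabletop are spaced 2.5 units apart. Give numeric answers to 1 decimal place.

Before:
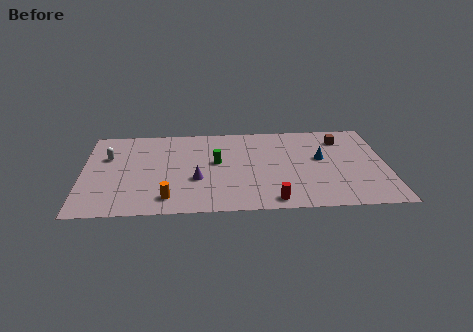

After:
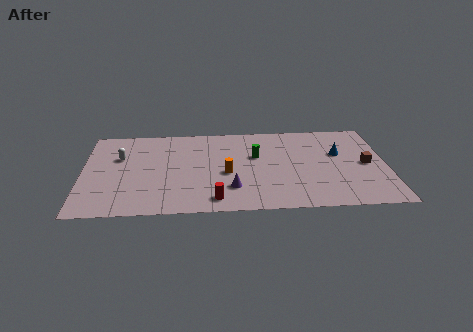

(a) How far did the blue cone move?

1.2

The blue cone was near (14.3, 5.7) before and (15.4, 6.2) after, so it travelled √(1.1² + 0.5²) ≈ 1.2 units.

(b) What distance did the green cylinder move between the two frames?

2.5

The green cylinder was near (8.0, 5.6) before and (10.4, 6.2) after, so it travelled √(2.4² + 0.6²) ≈ 2.5 units.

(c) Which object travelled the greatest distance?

the orange cylinder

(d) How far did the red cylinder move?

3.4

The red cylinder moved from about (11.3, 1.1) to (7.9, 1.4), a distance of √(3.4² + 0.3²) ≈ 3.4.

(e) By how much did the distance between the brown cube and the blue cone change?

-0.5

The distance was about 2.6 in the first image and 2.1 in the second, so they moved 0.5 units closer together.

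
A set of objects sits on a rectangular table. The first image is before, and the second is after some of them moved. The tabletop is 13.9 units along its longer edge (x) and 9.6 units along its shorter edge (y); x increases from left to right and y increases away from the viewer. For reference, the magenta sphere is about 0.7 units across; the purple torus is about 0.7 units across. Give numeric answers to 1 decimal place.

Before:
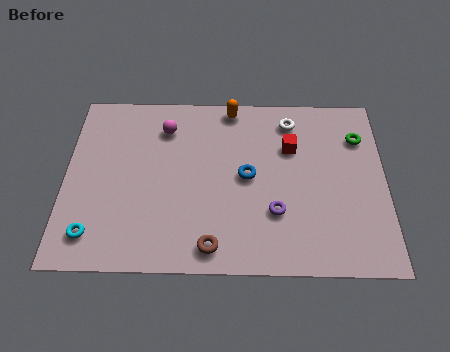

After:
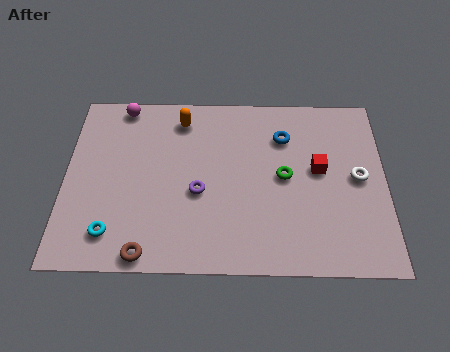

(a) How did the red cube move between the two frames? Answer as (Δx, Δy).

(1.2, -1.2)

The red cube was at about (9.8, 6.5) and moved to about (11.0, 5.3).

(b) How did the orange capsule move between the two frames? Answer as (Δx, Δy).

(-2.2, -0.7)

From the two frames, the orange capsule sits at roughly (7.2, 8.7) before and (5.0, 8.0) after.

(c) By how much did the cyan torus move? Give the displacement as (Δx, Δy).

(0.8, 0.1)

The cyan torus was at about (1.3, 1.7) and moved to about (2.1, 1.8).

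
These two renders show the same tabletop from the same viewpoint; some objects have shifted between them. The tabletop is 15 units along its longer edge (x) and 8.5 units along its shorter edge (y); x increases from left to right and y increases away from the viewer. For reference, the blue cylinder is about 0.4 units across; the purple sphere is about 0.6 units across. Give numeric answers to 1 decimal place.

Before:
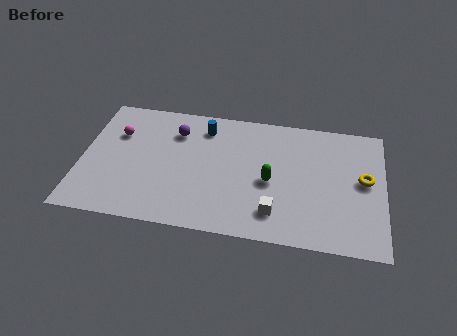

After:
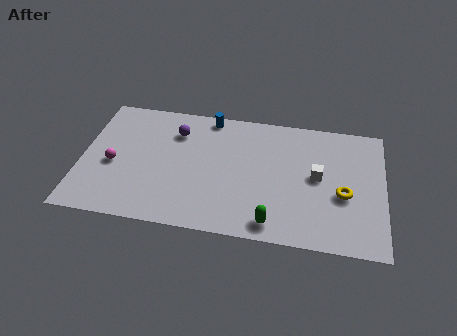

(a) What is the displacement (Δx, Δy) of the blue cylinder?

(0.2, 0.8)

From the two frames, the blue cylinder sits at roughly (6.0, 6.9) before and (6.2, 7.7) after.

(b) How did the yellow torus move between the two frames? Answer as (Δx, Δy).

(-1.0, -1.1)

The yellow torus started near (14.0, 4.6) and ended near (13.0, 3.5).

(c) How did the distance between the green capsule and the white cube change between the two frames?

+2.0

The distance was about 2.0 in the first image and 4.0 in the second, so they moved 2.0 units further apart.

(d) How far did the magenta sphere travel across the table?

2.1

The magenta sphere moved from about (1.7, 5.8) to (1.6, 3.7), a distance of √(0.1² + 2.1²) ≈ 2.1.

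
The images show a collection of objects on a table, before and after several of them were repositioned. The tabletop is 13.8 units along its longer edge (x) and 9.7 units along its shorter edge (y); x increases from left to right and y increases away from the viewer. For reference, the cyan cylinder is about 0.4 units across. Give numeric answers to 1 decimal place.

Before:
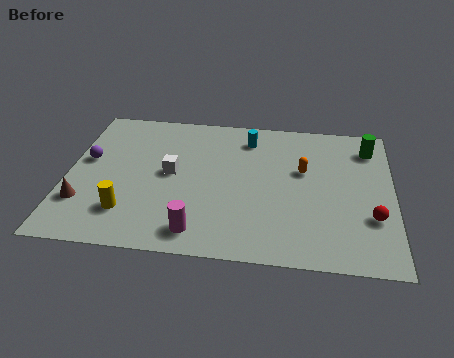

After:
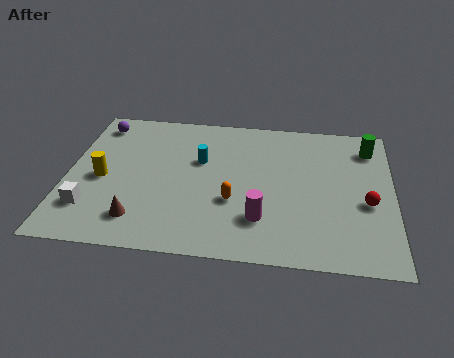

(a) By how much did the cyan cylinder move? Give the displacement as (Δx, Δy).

(-2.0, -1.8)

The cyan cylinder started near (7.6, 7.9) and ended near (5.6, 6.1).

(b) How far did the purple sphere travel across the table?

2.6

The purple sphere moved from about (0.8, 5.6) to (1.1, 8.2), a distance of √(0.3² + 2.6²) ≈ 2.6.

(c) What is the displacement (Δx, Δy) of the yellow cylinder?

(-1.2, 2.1)

The yellow cylinder was at about (2.7, 2.3) and moved to about (1.5, 4.4).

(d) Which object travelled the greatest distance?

the white cube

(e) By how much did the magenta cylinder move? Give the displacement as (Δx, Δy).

(2.6, 1.1)

From the two frames, the magenta cylinder sits at roughly (5.7, 1.4) before and (8.3, 2.5) after.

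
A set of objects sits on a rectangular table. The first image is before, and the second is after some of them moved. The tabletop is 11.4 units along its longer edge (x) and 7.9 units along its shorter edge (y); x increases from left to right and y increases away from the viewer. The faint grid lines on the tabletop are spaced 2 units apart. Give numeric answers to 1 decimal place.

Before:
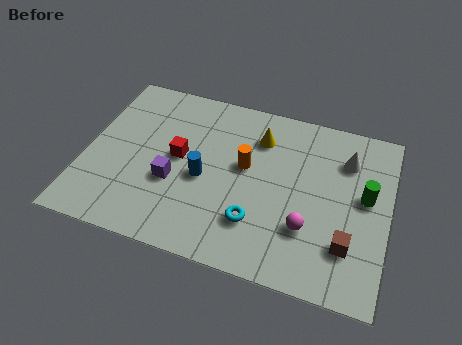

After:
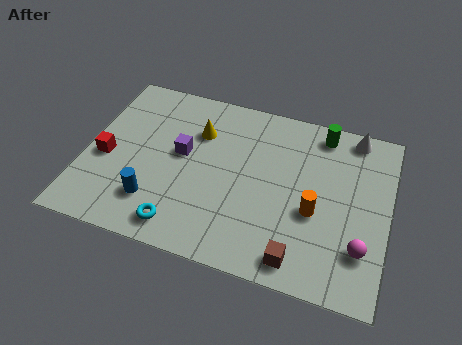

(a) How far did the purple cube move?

1.4

The purple cube was near (3.4, 3.0) before and (3.6, 4.4) after, so it travelled √(0.2² + 1.4²) ≈ 1.4 units.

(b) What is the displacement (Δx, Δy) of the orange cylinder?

(2.7, -1.3)

The orange cylinder was at about (6.0, 4.5) and moved to about (8.7, 3.2).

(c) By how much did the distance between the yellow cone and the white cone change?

+2.7

They were about 3.3 units apart before and 6.0 after — 2.7 units further apart.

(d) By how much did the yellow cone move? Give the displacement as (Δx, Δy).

(-2.3, -0.4)

The yellow cone was at about (6.4, 6.0) and moved to about (4.1, 5.6).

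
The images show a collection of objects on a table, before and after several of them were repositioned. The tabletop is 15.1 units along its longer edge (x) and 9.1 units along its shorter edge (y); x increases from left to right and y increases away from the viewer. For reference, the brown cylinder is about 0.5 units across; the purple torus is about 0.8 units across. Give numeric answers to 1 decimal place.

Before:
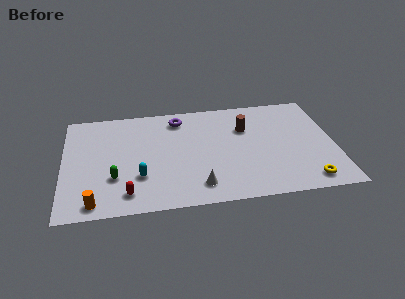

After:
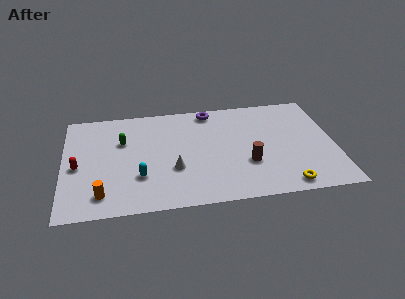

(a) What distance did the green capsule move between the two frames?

3.1

The green capsule was near (2.8, 2.9) before and (3.3, 6.0) after, so it travelled √(0.5² + 3.1²) ≈ 3.1 units.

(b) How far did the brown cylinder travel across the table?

3.1

From (10.2, 6.2) to (10.2, 3.1), the brown cylinder covered √(0.0² + 3.1²) ≈ 3.1 units.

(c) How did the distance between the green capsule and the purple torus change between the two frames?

-0.6

The distance was about 6.0 in the first image and 5.4 in the second, so they moved 0.6 units closer together.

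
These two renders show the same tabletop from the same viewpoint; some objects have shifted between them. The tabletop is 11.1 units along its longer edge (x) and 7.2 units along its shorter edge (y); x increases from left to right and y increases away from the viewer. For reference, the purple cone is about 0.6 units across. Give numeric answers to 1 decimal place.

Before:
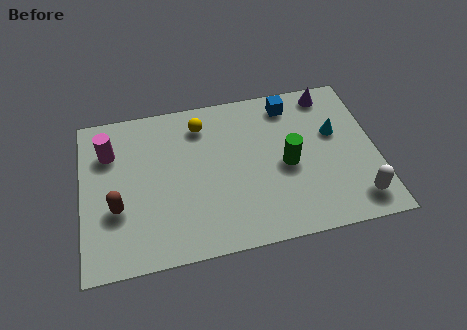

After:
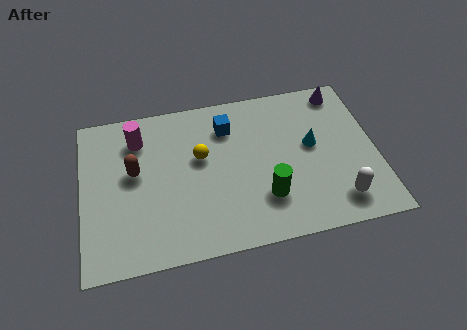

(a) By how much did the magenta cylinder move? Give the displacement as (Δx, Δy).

(1.1, 0.4)

The magenta cylinder was at about (1.1, 5.2) and moved to about (2.2, 5.6).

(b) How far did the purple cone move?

0.5

From (9.5, 6.3) to (10.0, 6.3), the purple cone covered √(0.5² + 0.0²) ≈ 0.5 units.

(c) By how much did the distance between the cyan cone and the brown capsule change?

-1.8

They were about 8.5 units apart before and 6.7 after — 1.8 units closer together.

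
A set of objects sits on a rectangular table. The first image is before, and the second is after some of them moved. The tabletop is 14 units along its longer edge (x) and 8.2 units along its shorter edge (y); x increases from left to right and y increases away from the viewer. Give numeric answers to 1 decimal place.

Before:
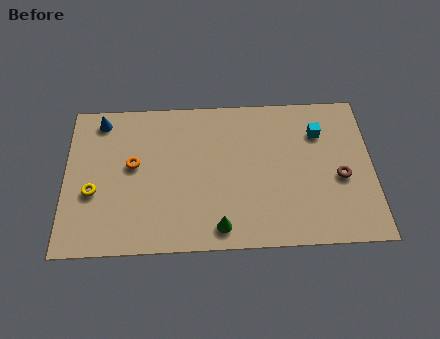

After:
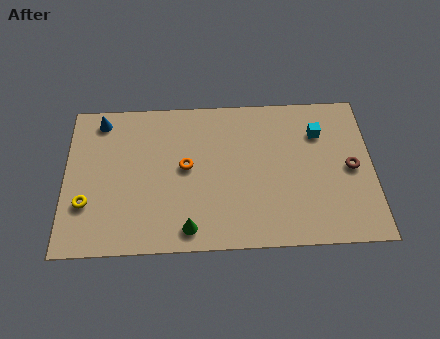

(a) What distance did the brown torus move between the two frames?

0.7

The brown torus was near (12.5, 3.5) before and (13.0, 4.0) after, so it travelled √(0.5² + 0.5²) ≈ 0.7 units.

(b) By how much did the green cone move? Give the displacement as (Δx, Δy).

(-1.4, 0.0)

The green cone started near (7.0, 1.1) and ended near (5.6, 1.1).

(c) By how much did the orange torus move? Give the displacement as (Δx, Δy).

(2.4, -0.2)

The orange torus started near (3.1, 4.6) and ended near (5.5, 4.4).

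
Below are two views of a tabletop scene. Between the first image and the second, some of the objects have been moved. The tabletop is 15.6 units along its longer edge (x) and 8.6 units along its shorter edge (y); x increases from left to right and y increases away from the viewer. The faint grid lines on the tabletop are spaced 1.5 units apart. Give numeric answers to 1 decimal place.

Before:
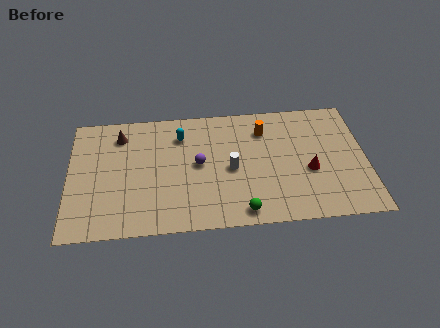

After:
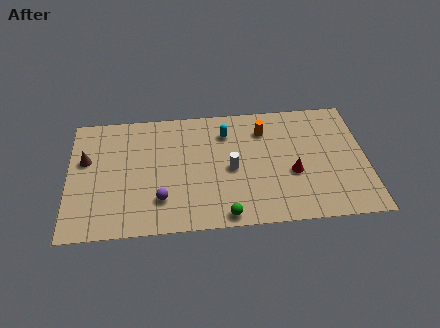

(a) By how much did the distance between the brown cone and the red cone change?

+0.5

Before: roughly 10.5 units apart; after: 11.0. That's 0.5 units further apart.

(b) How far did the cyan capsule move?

2.4

The cyan capsule was near (5.9, 6.6) before and (8.3, 6.6) after, so it travelled √(2.4² + 0.0²) ≈ 2.4 units.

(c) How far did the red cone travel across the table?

0.9

The red cone moved from about (12.6, 3.5) to (11.7, 3.4), a distance of √(0.9² + 0.1²) ≈ 0.9.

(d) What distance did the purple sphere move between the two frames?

3.0

The purple sphere was near (6.8, 4.5) before and (4.8, 2.2) after, so it travelled √(2.0² + 2.3²) ≈ 3.0 units.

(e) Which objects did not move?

the white cylinder and the orange cylinder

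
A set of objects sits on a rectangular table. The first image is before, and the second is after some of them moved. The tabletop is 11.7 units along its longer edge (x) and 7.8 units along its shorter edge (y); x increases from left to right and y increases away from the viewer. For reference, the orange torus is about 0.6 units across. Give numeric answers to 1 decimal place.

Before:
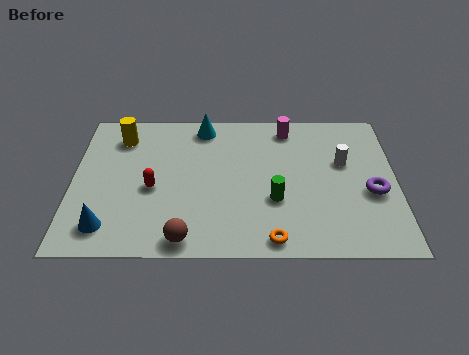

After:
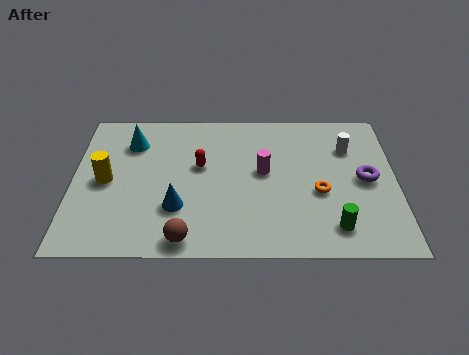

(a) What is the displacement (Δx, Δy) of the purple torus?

(-0.2, 0.7)

The purple torus started near (10.8, 3.2) and ended near (10.6, 3.9).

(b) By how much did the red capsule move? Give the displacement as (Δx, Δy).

(1.7, 1.2)

The red capsule was at about (2.9, 3.4) and moved to about (4.6, 4.6).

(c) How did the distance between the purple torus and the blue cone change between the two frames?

-2.7

The distance was about 9.7 in the first image and 7.0 in the second, so they moved 2.7 units closer together.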